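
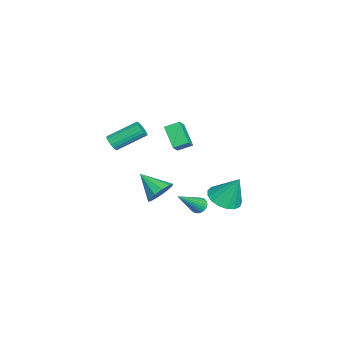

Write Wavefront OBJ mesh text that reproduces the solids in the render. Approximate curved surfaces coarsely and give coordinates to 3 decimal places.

v 3.424 -3.691 2.984
v 3.856 -3.451 2.792
v 3.428 -1.889 3.785
v 2.996 -2.129 3.976
v 3.704 -3.397 2.642
v 3.276 -1.835 3.635
v 3.503 -3.395 2.551
v 3.075 -1.832 3.544
v 3.289 -3.443 2.535
v 2.861 -1.881 3.528
v 3.098 -3.534 2.596
v 2.67 -1.972 3.589
v 2.963 -3.653 2.725
v 2.535 -2.091 3.717
v 2.908 -3.778 2.898
v 2.48 -2.216 3.89
v 2.943 -3.888 3.085
v 2.514 -2.326 4.078
v 3.06 -3.964 3.256
v 2.632 -2.402 4.249
v 3.241 -3.993 3.379
v 2.812 -2.431 4.372
v 3.453 -3.969 3.434
v 3.024 -2.407 4.427
v 3.66 -3.898 3.411
v 3.232 -2.336 4.404
v 3.827 -3.791 3.314
v 3.398 -2.229 4.307
v 3.923 -3.666 3.16
v 3.495 -2.104 4.153
v 3.934 -3.546 2.975
v 3.506 -1.984 3.968
v -1.42 1.893 -3.974
v -0.678 2.553 -4.398
v -1.18 2.747 -2.226
v -1.122 2.809 -4.463
v -1.635 2.855 -4.415
v -2.098 2.681 -4.266
v -2.406 2.326 -4.05
v -2.488 1.872 -3.817
v -2.325 1.423 -3.62
v -1.955 1.081 -3.503
v -1.462 0.926 -3.495
v -0.96 0.992 -3.596
v -0.562 1.264 -3.784
v -0.362 1.68 -4.015
v -0.403 2.146 -4.237
v 0.975 -1.218 2.997
v 0.841 -0.382 3.382
v 0.357 -1.052 2.422
v 0.223 -0.216 2.807
v 2.037 -0.604 2.033
v 1.903 0.232 2.418
v 1.419 -0.438 1.458
v 1.285 0.398 1.843
v 3.157 0.937 -1.719
v 3.601 1.116 -1.969
v 4.363 -0.077 -0.301
v 3.567 1.27 -1.83
v 3.471 1.374 -1.673
v 3.327 1.411 -1.524
v 3.157 1.376 -1.405
v 2.987 1.274 -1.333
v 2.843 1.121 -1.32
v 2.747 0.94 -1.368
v 2.713 0.758 -1.469
v 2.747 0.604 -1.608
v 2.843 0.5 -1.764
v 2.987 0.463 -1.914
v 3.157 0.498 -2.033
v 3.327 0.6 -2.105
v 3.471 0.753 -2.118
v 3.567 0.934 -2.07
v -1.592 -1.755 -3.973
v -0.84 -2.306 -4.098
v -2.368 -3.045 -2.967
v -0.752 -1.987 -3.621
v -0.984 -1.58 -3.278
v -1.448 -1.239 -3.2
v -1.968 -1.096 -3.417
v -2.343 -1.205 -3.847
v -2.432 -1.524 -4.324
v -2.2 -1.931 -4.668
v -1.735 -2.271 -4.745
v -1.216 -2.414 -4.528
f 2 1 5
f 2 5 3
f 3 5 6
f 3 6 4
f 5 1 7
f 5 7 6
f 6 7 8
f 6 8 4
f 7 1 9
f 7 9 8
f 8 9 10
f 8 10 4
f 9 1 11
f 9 11 10
f 10 11 12
f 10 12 4
f 11 1 13
f 11 13 12
f 12 13 14
f 12 14 4
f 13 1 15
f 13 15 14
f 14 15 16
f 14 16 4
f 15 1 17
f 15 17 16
f 16 17 18
f 16 18 4
f 17 1 19
f 17 19 18
f 18 19 20
f 18 20 4
f 19 1 21
f 19 21 20
f 20 21 22
f 20 22 4
f 21 1 23
f 21 23 22
f 22 23 24
f 22 24 4
f 23 1 25
f 23 25 24
f 24 25 26
f 24 26 4
f 25 1 27
f 25 27 26
f 26 27 28
f 26 28 4
f 27 1 29
f 27 29 28
f 28 29 30
f 28 30 4
f 29 1 31
f 29 31 30
f 30 31 32
f 30 32 4
f 31 1 2
f 31 2 32
f 32 2 3
f 32 3 4
f 34 33 36
f 34 36 35
f 36 33 37
f 36 37 35
f 37 33 38
f 37 38 35
f 38 33 39
f 38 39 35
f 39 33 40
f 39 40 35
f 40 33 41
f 40 41 35
f 41 33 42
f 41 42 35
f 42 33 43
f 42 43 35
f 43 33 44
f 43 44 35
f 44 33 45
f 44 45 35
f 45 33 46
f 45 46 35
f 46 33 47
f 46 47 35
f 47 33 34
f 47 34 35
f 49 51 48
f 52 49 48
f 48 51 50
f 50 52 48
f 49 55 51
f 53 49 52
f 53 55 49
f 51 55 50
f 54 52 50
f 50 55 54
f 54 53 52
f 55 53 54
f 57 56 59
f 57 59 58
f 59 56 60
f 59 60 58
f 60 56 61
f 60 61 58
f 61 56 62
f 61 62 58
f 62 56 63
f 62 63 58
f 63 56 64
f 63 64 58
f 64 56 65
f 64 65 58
f 65 56 66
f 65 66 58
f 66 56 67
f 66 67 58
f 67 56 68
f 67 68 58
f 68 56 69
f 68 69 58
f 69 56 70
f 69 70 58
f 70 56 71
f 70 71 58
f 71 56 72
f 71 72 58
f 72 56 73
f 72 73 58
f 73 56 57
f 73 57 58
f 75 74 77
f 75 77 76
f 77 74 78
f 77 78 76
f 78 74 79
f 78 79 76
f 79 74 80
f 79 80 76
f 80 74 81
f 80 81 76
f 81 74 82
f 81 82 76
f 82 74 83
f 82 83 76
f 83 74 84
f 83 84 76
f 84 74 85
f 84 85 76
f 85 74 75
f 85 75 76



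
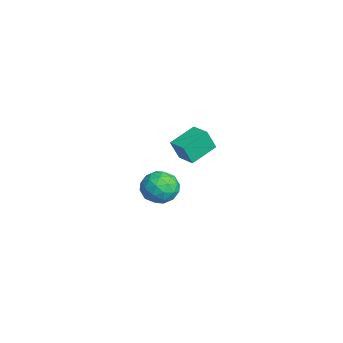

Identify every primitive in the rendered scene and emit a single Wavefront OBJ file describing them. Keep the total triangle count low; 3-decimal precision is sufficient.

v -5.016 -0.087 -3.395
v -4.278 0.579 -3.985
v -3.622 -0.639 -2.275
v -2.884 0.027 -2.865
v -3.701 0.513 -2.206
v -4.562 0.854 -2.899
v -3.338 -0.914 -3.361
v -4.199 -0.573 -4.054
v -3.24 0.068 -3.965
v -3.465 0.95 -3.251
v -4.435 -1.01 -3.009
v -4.66 -0.128 -2.295
v -4.769 0.294 -3.788
v -3.131 -0.354 -2.472
v -3.611 -0.069 -2.084
v -3.177 0.323 -2.431
v -4.937 0.456 -3.15
v -4.503 0.848 -3.497
v -4.163 0.809 -2.451
v -3.397 -0.908 -2.763
v -2.963 -0.516 -3.11
v -4.723 -0.383 -3.829
v -4.289 0.009 -4.176
v -3.737 -0.869 -3.809
v -3.726 0.386 -4.123
v -2.906 0.061 -3.465
v -3.173 -0.492 -3.757
v -3.679 -0.292 -4.164
v -3.858 0.904 -3.704
v -3.038 0.579 -3.045
v -3.518 0.865 -2.658
v -4.025 1.066 -3.065
v -3.248 0.603 -3.692
v -4.862 -0.639 -3.215
v -4.042 -0.964 -2.556
v -3.875 -1.126 -3.195
v -4.382 -0.925 -3.602
v -4.994 -0.121 -2.795
v -4.174 -0.446 -2.137
v -4.221 0.232 -2.096
v -4.727 0.432 -2.503
v -4.652 -0.663 -2.568
v 1.654 0.125 2.604
v 1.746 -0.349 3.779
v 0.895 1.441 3.194
v 0.987 0.968 4.369
v 2.633 0.632 2.731
v 2.725 0.159 3.906
v 1.874 1.949 3.321
v 1.966 1.475 4.496
f 1 38 17
f 38 12 41
f 17 41 6
f 38 41 17
f 1 17 13
f 17 6 18
f 13 18 2
f 17 18 13
f 1 13 22
f 13 2 23
f 22 23 8
f 13 23 22
f 1 22 34
f 22 8 37
f 34 37 11
f 22 37 34
f 1 34 38
f 34 11 42
f 38 42 12
f 34 42 38
f 2 18 29
f 18 6 32
f 29 32 10
f 18 32 29
f 6 41 19
f 41 12 40
f 19 40 5
f 41 40 19
f 12 42 39
f 42 11 35
f 39 35 3
f 42 35 39
f 11 37 36
f 37 8 24
f 36 24 7
f 37 24 36
f 8 23 28
f 23 2 25
f 28 25 9
f 23 25 28
f 4 30 16
f 30 10 31
f 16 31 5
f 30 31 16
f 4 16 14
f 16 5 15
f 14 15 3
f 16 15 14
f 4 14 21
f 14 3 20
f 21 20 7
f 14 20 21
f 4 21 26
f 21 7 27
f 26 27 9
f 21 27 26
f 4 26 30
f 26 9 33
f 30 33 10
f 26 33 30
f 5 31 19
f 31 10 32
f 19 32 6
f 31 32 19
f 3 15 39
f 15 5 40
f 39 40 12
f 15 40 39
f 7 20 36
f 20 3 35
f 36 35 11
f 20 35 36
f 9 27 28
f 27 7 24
f 28 24 8
f 27 24 28
f 10 33 29
f 33 9 25
f 29 25 2
f 33 25 29
f 44 46 43
f 47 44 43
f 43 46 45
f 45 47 43
f 44 50 46
f 48 44 47
f 48 50 44
f 46 50 45
f 49 47 45
f 45 50 49
f 49 48 47
f 50 48 49



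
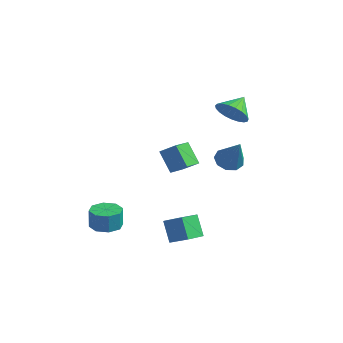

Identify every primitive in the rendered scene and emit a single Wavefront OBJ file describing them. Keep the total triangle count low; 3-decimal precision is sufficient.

v 2.119 2.472 3.181
v 3.157 2.378 3.374
v 2.101 3.708 3.879
v 3.154 2.595 2.99
v 2.973 2.79 2.639
v 2.643 2.931 2.382
v 2.223 2.992 2.263
v 1.785 2.963 2.303
v 1.405 2.849 2.494
v 1.148 2.67 2.804
v 1.059 2.457 3.18
v 1.153 2.246 3.555
v 1.415 2.074 3.866
v 1.798 1.971 4.058
v 2.236 1.955 4.099
v 2.655 2.028 3.981
v 2.98 2.178 3.724
v -2.105 -3.6 -4.488
v -1.453 -2.895 -4.507
v -1.503 -2.816 -3.271
v -2.155 -3.52 -3.252
v -2.142 -2.643 -4.551
v -2.191 -2.563 -3.315
v -2.809 -2.95 -4.558
v -2.858 -2.871 -3.322
v -3.064 -3.639 -4.524
v -3.113 -3.559 -3.288
v -2.757 -4.304 -4.469
v -2.807 -4.225 -3.233
v -2.069 -4.557 -4.425
v -2.118 -4.477 -3.189
v -1.402 -4.249 -4.418
v -1.451 -4.17 -3.182
v -1.147 -3.561 -4.452
v -1.196 -3.481 -3.216
v 3.252 -4.841 2.578
v 2.308 -4.527 3.687
v 3.21 -3.678 2.213
v 2.267 -3.364 3.322
v 4.133 -4.596 3.258
v 3.19 -4.282 4.367
v 4.092 -3.433 2.893
v 3.148 -3.119 4.002
v 2.403 1.861 -0.217
v 2.867 2.605 -0.29
v 3.437 1.399 1.657
v 2.359 2.708 0.016
v 1.871 2.415 0.213
v 1.632 1.863 0.209
v 1.754 1.309 0.005
v 2.179 1.014 -0.302
v 2.709 1.115 -0.57
v 3.095 1.565 -0.672
v 3.158 2.153 -0.562
v 1.985 -3.204 -4.45
v 1.229 -2.744 -3.252
v 2.065 -1.855 -4.918
v 1.308 -1.395 -3.719
v 3.112 -3.045 -3.801
v 2.355 -2.585 -2.602
v 3.191 -1.696 -4.268
v 2.435 -1.236 -3.07
f 2 1 4
f 2 4 3
f 4 1 5
f 4 5 3
f 5 1 6
f 5 6 3
f 6 1 7
f 6 7 3
f 7 1 8
f 7 8 3
f 8 1 9
f 8 9 3
f 9 1 10
f 9 10 3
f 10 1 11
f 10 11 3
f 11 1 12
f 11 12 3
f 12 1 13
f 12 13 3
f 13 1 14
f 13 14 3
f 14 1 15
f 14 15 3
f 15 1 16
f 15 16 3
f 16 1 17
f 16 17 3
f 17 1 2
f 17 2 3
f 19 18 22
f 19 22 20
f 20 22 23
f 20 23 21
f 22 18 24
f 22 24 23
f 23 24 25
f 23 25 21
f 24 18 26
f 24 26 25
f 25 26 27
f 25 27 21
f 26 18 28
f 26 28 27
f 27 28 29
f 27 29 21
f 28 18 30
f 28 30 29
f 29 30 31
f 29 31 21
f 30 18 32
f 30 32 31
f 31 32 33
f 31 33 21
f 32 18 34
f 32 34 33
f 33 34 35
f 33 35 21
f 34 18 19
f 34 19 35
f 35 19 20
f 35 20 21
f 37 39 36
f 40 37 36
f 36 39 38
f 38 40 36
f 37 43 39
f 41 37 40
f 41 43 37
f 39 43 38
f 42 40 38
f 38 43 42
f 42 41 40
f 43 41 42
f 45 44 47
f 45 47 46
f 47 44 48
f 47 48 46
f 48 44 49
f 48 49 46
f 49 44 50
f 49 50 46
f 50 44 51
f 50 51 46
f 51 44 52
f 51 52 46
f 52 44 53
f 52 53 46
f 53 44 54
f 53 54 46
f 54 44 45
f 54 45 46
f 56 58 55
f 59 56 55
f 55 58 57
f 57 59 55
f 56 62 58
f 60 56 59
f 60 62 56
f 58 62 57
f 61 59 57
f 57 62 61
f 61 60 59
f 62 60 61



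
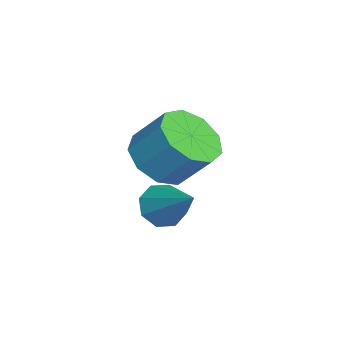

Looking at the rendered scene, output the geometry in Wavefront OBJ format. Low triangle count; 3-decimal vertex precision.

v 0.056 0.933 -0.02
v 0.459 0.794 -0.367
v 0.924 1.507 0.76
v 0.292 1.17 -0.457
v -0.013 1.407 -0.291
v -0.278 1.367 0.034
v -0.348 1.073 0.327
v -0.18 0.697 0.417
v 0.125 0.46 0.251
v 0.39 0.5 -0.073
v -1.695 0.9 0.275
v -1.173 1.271 -0.204
v -0.863 1.931 0.646
v -1.385 1.56 1.125
v -1.658 1.524 -0.224
v -1.348 2.185 0.626
v -2.16 1.485 -0.01
v -1.85 2.145 0.84
v -2.445 1.172 0.337
v -2.135 1.833 1.187
v -2.379 0.732 0.655
v -2.069 1.392 1.505
v -1.993 0.37 0.795
v -1.683 1.031 1.645
v -1.468 0.256 0.692
v -1.158 0.917 1.542
v -1.049 0.443 0.394
v -0.739 1.104 1.244
v -0.932 0.844 0.04
v -0.622 1.505 0.89
f 2 1 4
f 2 4 3
f 4 1 5
f 4 5 3
f 5 1 6
f 5 6 3
f 6 1 7
f 6 7 3
f 7 1 8
f 7 8 3
f 8 1 9
f 8 9 3
f 9 1 10
f 9 10 3
f 10 1 2
f 10 2 3
f 12 11 15
f 12 15 13
f 13 15 16
f 13 16 14
f 15 11 17
f 15 17 16
f 16 17 18
f 16 18 14
f 17 11 19
f 17 19 18
f 18 19 20
f 18 20 14
f 19 11 21
f 19 21 20
f 20 21 22
f 20 22 14
f 21 11 23
f 21 23 22
f 22 23 24
f 22 24 14
f 23 11 25
f 23 25 24
f 24 25 26
f 24 26 14
f 25 11 27
f 25 27 26
f 26 27 28
f 26 28 14
f 27 11 29
f 27 29 28
f 28 29 30
f 28 30 14
f 29 11 12
f 29 12 30
f 30 12 13
f 30 13 14



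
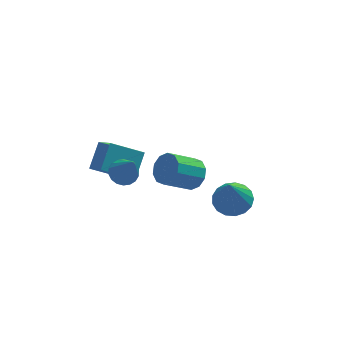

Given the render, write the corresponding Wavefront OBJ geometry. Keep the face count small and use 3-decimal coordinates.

v -2.621 0.662 1.56
v -1.974 0.414 1.332
v -2.359 -0.362 3.42
v -1.897 0.695 1.476
v -1.964 0.97 1.636
v -2.161 1.183 1.782
v -2.449 1.294 1.883
v -2.771 1.279 1.921
v -3.064 1.142 1.887
v -3.269 0.911 1.788
v -3.346 0.63 1.644
v -3.279 0.355 1.484
v -3.082 0.142 1.338
v -2.794 0.031 1.237
v -2.472 0.046 1.199
v -2.179 0.182 1.233
v -3.593 3.862 -1.325
v -3.27 2.716 -0.286
v -2.873 4.889 -0.415
v -2.55 3.743 0.624
v -1.99 3.517 -2.204
v -1.667 2.371 -1.165
v -1.27 4.544 -1.294
v -0.947 3.398 -0.255
v 3.223 2.329 -4.275
v 4.21 2.014 -4.179
v 2.857 1.771 -2.325
v 4.223 2.491 -4.04
v 4.008 2.932 -3.955
v 3.612 3.234 -3.943
v 3.128 3.329 -4.007
v 2.665 3.195 -4.132
v 2.331 2.862 -4.29
v 2.2 2.407 -4.445
v 2.304 1.934 -4.56
v 2.619 1.552 -4.61
v 3.072 1.347 -4.583
v 3.56 1.367 -4.486
v 3.97 1.608 -4.34
v 1.434 3.233 -2.578
v 1.993 2.919 -1.946
v 0.544 2.673 -0.789
v -0.014 2.987 -1.422
v 1.951 3.47 -1.881
v 0.503 3.224 -0.724
v 1.712 3.93 -2.082
v 0.264 3.684 -0.925
v 1.367 4.124 -2.473
v -0.081 3.878 -1.316
v 1.048 3.978 -2.904
v -0.401 3.732 -1.747
v 0.876 3.547 -3.211
v -0.573 3.301 -2.054
v 0.917 2.996 -3.276
v -0.531 2.75 -2.119
v 1.156 2.536 -3.075
v -0.292 2.29 -1.918
v 1.501 2.342 -2.684
v 0.053 2.096 -1.527
v 1.821 2.488 -2.253
v 0.372 2.242 -1.096
f 2 1 4
f 2 4 3
f 4 1 5
f 4 5 3
f 5 1 6
f 5 6 3
f 6 1 7
f 6 7 3
f 7 1 8
f 7 8 3
f 8 1 9
f 8 9 3
f 9 1 10
f 9 10 3
f 10 1 11
f 10 11 3
f 11 1 12
f 11 12 3
f 12 1 13
f 12 13 3
f 13 1 14
f 13 14 3
f 14 1 15
f 14 15 3
f 15 1 16
f 15 16 3
f 16 1 2
f 16 2 3
f 18 20 17
f 21 18 17
f 17 20 19
f 19 21 17
f 18 24 20
f 22 18 21
f 22 24 18
f 20 24 19
f 23 21 19
f 19 24 23
f 23 22 21
f 24 22 23
f 26 25 28
f 26 28 27
f 28 25 29
f 28 29 27
f 29 25 30
f 29 30 27
f 30 25 31
f 30 31 27
f 31 25 32
f 31 32 27
f 32 25 33
f 32 33 27
f 33 25 34
f 33 34 27
f 34 25 35
f 34 35 27
f 35 25 36
f 35 36 27
f 36 25 37
f 36 37 27
f 37 25 38
f 37 38 27
f 38 25 39
f 38 39 27
f 39 25 26
f 39 26 27
f 41 40 44
f 41 44 42
f 42 44 45
f 42 45 43
f 44 40 46
f 44 46 45
f 45 46 47
f 45 47 43
f 46 40 48
f 46 48 47
f 47 48 49
f 47 49 43
f 48 40 50
f 48 50 49
f 49 50 51
f 49 51 43
f 50 40 52
f 50 52 51
f 51 52 53
f 51 53 43
f 52 40 54
f 52 54 53
f 53 54 55
f 53 55 43
f 54 40 56
f 54 56 55
f 55 56 57
f 55 57 43
f 56 40 58
f 56 58 57
f 57 58 59
f 57 59 43
f 58 40 60
f 58 60 59
f 59 60 61
f 59 61 43
f 60 40 41
f 60 41 61
f 61 41 42
f 61 42 43



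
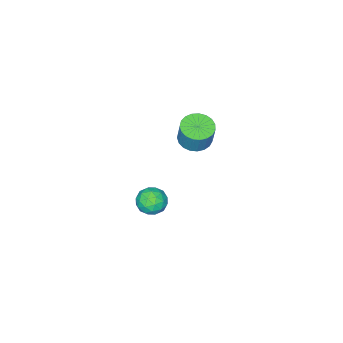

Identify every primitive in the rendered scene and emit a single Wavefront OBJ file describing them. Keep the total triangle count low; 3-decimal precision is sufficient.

v -3.472 -3.51 -3.457
v -2.696 -3.242 -3.753
v -2.844 -4.078 -2.327
v -2.068 -3.81 -2.623
v -2.653 -3.226 -2.342
v -3.041 -2.875 -3.041
v -2.499 -4.445 -3.039
v -2.887 -4.094 -3.738
v -2.095 -3.82 -3.496
v -2.19 -3.067 -3.065
v -3.35 -4.253 -3.015
v -3.445 -3.5 -2.584
v -3.139 -3.326 -3.704
v -2.401 -3.994 -2.376
v -2.744 -3.651 -2.21
v -2.288 -3.493 -2.385
v -3.342 -3.111 -3.285
v -2.886 -2.953 -3.46
v -2.86 -2.944 -2.63
v -2.654 -4.367 -2.62
v -2.198 -4.209 -2.795
v -3.252 -3.827 -3.695
v -2.796 -3.669 -3.87
v -2.68 -4.376 -3.45
v -2.33 -3.509 -3.727
v -1.961 -3.842 -3.063
v -2.214 -4.215 -3.307
v -2.442 -4.009 -3.718
v -2.385 -3.066 -3.474
v -2.016 -3.4 -2.81
v -2.36 -3.057 -2.644
v -2.588 -2.85 -3.055
v -2.032 -3.406 -3.322
v -3.524 -3.92 -3.27
v -3.155 -4.254 -2.606
v -2.952 -4.47 -3.025
v -3.18 -4.263 -3.436
v -3.579 -3.478 -3.017
v -3.21 -3.811 -2.353
v -3.098 -3.311 -2.362
v -3.326 -3.105 -2.773
v -3.508 -3.914 -2.758
v -3.687 -1.613 2.753
v -2.942 -1.258 2.512
v -2.708 -0.871 3.806
v -3.453 -1.227 4.047
v -3.17 -0.986 2.472
v -2.936 -0.599 3.766
v -3.488 -0.822 2.481
v -3.254 -0.436 3.774
v -3.84 -0.795 2.537
v -3.606 -0.409 3.83
v -4.166 -0.91 2.63
v -3.932 -0.523 3.923
v -4.409 -1.146 2.744
v -4.175 -0.76 4.038
v -4.527 -1.463 2.86
v -4.293 -1.077 4.154
v -4.5 -1.806 2.958
v -4.266 -1.42 4.251
v -4.332 -2.116 3.02
v -4.098 -1.729 4.313
v -4.053 -2.338 3.036
v -3.819 -1.952 4.329
v -3.71 -2.436 3.003
v -3.476 -2.049 4.297
v -3.364 -2.391 2.927
v -3.13 -2.005 4.22
v -3.073 -2.212 2.821
v -2.839 -1.825 4.114
v -2.889 -1.929 2.703
v -2.655 -1.542 3.997
v -2.842 -1.591 2.594
v -2.608 -1.205 3.887
f 1 38 17
f 38 12 41
f 17 41 6
f 38 41 17
f 1 17 13
f 17 6 18
f 13 18 2
f 17 18 13
f 1 13 22
f 13 2 23
f 22 23 8
f 13 23 22
f 1 22 34
f 22 8 37
f 34 37 11
f 22 37 34
f 1 34 38
f 34 11 42
f 38 42 12
f 34 42 38
f 2 18 29
f 18 6 32
f 29 32 10
f 18 32 29
f 6 41 19
f 41 12 40
f 19 40 5
f 41 40 19
f 12 42 39
f 42 11 35
f 39 35 3
f 42 35 39
f 11 37 36
f 37 8 24
f 36 24 7
f 37 24 36
f 8 23 28
f 23 2 25
f 28 25 9
f 23 25 28
f 4 30 16
f 30 10 31
f 16 31 5
f 30 31 16
f 4 16 14
f 16 5 15
f 14 15 3
f 16 15 14
f 4 14 21
f 14 3 20
f 21 20 7
f 14 20 21
f 4 21 26
f 21 7 27
f 26 27 9
f 21 27 26
f 4 26 30
f 26 9 33
f 30 33 10
f 26 33 30
f 5 31 19
f 31 10 32
f 19 32 6
f 31 32 19
f 3 15 39
f 15 5 40
f 39 40 12
f 15 40 39
f 7 20 36
f 20 3 35
f 36 35 11
f 20 35 36
f 9 27 28
f 27 7 24
f 28 24 8
f 27 24 28
f 10 33 29
f 33 9 25
f 29 25 2
f 33 25 29
f 44 43 47
f 44 47 45
f 45 47 48
f 45 48 46
f 47 43 49
f 47 49 48
f 48 49 50
f 48 50 46
f 49 43 51
f 49 51 50
f 50 51 52
f 50 52 46
f 51 43 53
f 51 53 52
f 52 53 54
f 52 54 46
f 53 43 55
f 53 55 54
f 54 55 56
f 54 56 46
f 55 43 57
f 55 57 56
f 56 57 58
f 56 58 46
f 57 43 59
f 57 59 58
f 58 59 60
f 58 60 46
f 59 43 61
f 59 61 60
f 60 61 62
f 60 62 46
f 61 43 63
f 61 63 62
f 62 63 64
f 62 64 46
f 63 43 65
f 63 65 64
f 64 65 66
f 64 66 46
f 65 43 67
f 65 67 66
f 66 67 68
f 66 68 46
f 67 43 69
f 67 69 68
f 68 69 70
f 68 70 46
f 69 43 71
f 69 71 70
f 70 71 72
f 70 72 46
f 71 43 73
f 71 73 72
f 72 73 74
f 72 74 46
f 73 43 44
f 73 44 74
f 74 44 45
f 74 45 46



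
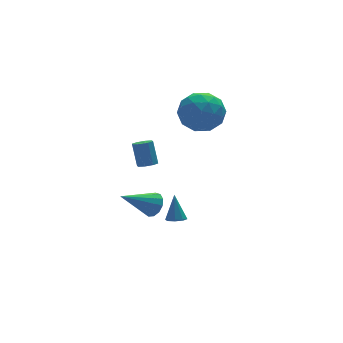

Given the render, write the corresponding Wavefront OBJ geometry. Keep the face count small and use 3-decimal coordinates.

v -0.924 -0.503 2.205
v -0.502 -0.758 2.336
v -0.494 -0.152 3.486
v -0.916 0.103 3.355
v -0.423 -0.42 2.157
v -0.415 0.186 3.308
v -0.638 -0.13 2.007
v -0.629 0.475 3.157
v -1.02 -0.059 1.972
v -1.012 0.546 3.122
v -1.346 -0.248 2.074
v -1.338 0.358 3.224
v -1.425 -0.586 2.252
v -1.417 0.02 3.403
v -1.211 -0.875 2.403
v -1.202 -0.27 3.553
v -0.828 -0.946 2.438
v -0.82 -0.341 3.588
v 1.89 2.045 3.149
v 2.496 2.542 4.125
v 3.644 1.858 2.155
v 4.25 2.355 3.131
v 3.736 1.218 3.226
v 2.653 1.334 3.841
v 3.487 3.066 2.439
v 2.404 3.182 3.054
v 3.483 3.173 3.686
v 3.637 2.031 4.172
v 2.503 2.369 2.108
v 2.657 1.227 2.594
v 2.039 2.31 3.724
v 4.101 2.09 2.556
v 3.799 1.422 2.612
v 4.155 1.714 3.185
v 2.131 1.6 3.557
v 2.487 1.892 4.131
v 3.216 1.113 3.603
v 3.653 2.508 2.149
v 4.009 2.8 2.723
v 1.985 2.686 3.095
v 2.341 2.978 3.668
v 2.924 3.287 2.677
v 2.976 2.973 4.04
v 4.006 2.863 3.455
v 3.558 3.281 3.049
v 2.921 3.349 3.41
v 3.066 2.302 4.326
v 4.097 2.192 3.741
v 3.795 1.523 3.798
v 3.158 1.591 4.159
v 3.646 2.673 4.068
v 2.043 2.208 2.539
v 3.074 2.098 1.954
v 2.982 2.809 2.121
v 2.345 2.877 2.482
v 2.134 1.537 2.825
v 3.164 1.427 2.24
v 3.219 1.051 2.87
v 2.582 1.119 3.231
v 2.494 1.727 2.212
v 1.251 1.117 -3.49
v 1.501 1.537 -3.72
v 1.429 1.743 -2.15
v 1.093 1.592 -3.691
v 0.777 1.369 -3.545
v 0.739 0.998 -3.367
v 1.001 0.697 -3.261
v 1.41 0.641 -3.289
v 1.726 0.865 -3.435
v 1.763 1.235 -3.613
v 0.015 1.054 -1.984
v 0.419 1.126 -1.38
v -1.695 1.026 -0.836
v 0.329 1.508 -1.505
v 0.139 1.745 -1.782
v -0.09 1.763 -2.123
v -0.286 1.556 -2.42
v -0.386 1.19 -2.578
v -0.359 0.781 -2.548
v -0.213 0.458 -2.338
v 0.006 0.325 -2.016
v 0.227 0.423 -1.684
v 0.381 0.722 -1.447
f 2 1 5
f 2 5 3
f 3 5 6
f 3 6 4
f 5 1 7
f 5 7 6
f 6 7 8
f 6 8 4
f 7 1 9
f 7 9 8
f 8 9 10
f 8 10 4
f 9 1 11
f 9 11 10
f 10 11 12
f 10 12 4
f 11 1 13
f 11 13 12
f 12 13 14
f 12 14 4
f 13 1 15
f 13 15 14
f 14 15 16
f 14 16 4
f 15 1 17
f 15 17 16
f 16 17 18
f 16 18 4
f 17 1 2
f 17 2 18
f 18 2 3
f 18 3 4
f 19 56 35
f 56 30 59
f 35 59 24
f 56 59 35
f 19 35 31
f 35 24 36
f 31 36 20
f 35 36 31
f 19 31 40
f 31 20 41
f 40 41 26
f 31 41 40
f 19 40 52
f 40 26 55
f 52 55 29
f 40 55 52
f 19 52 56
f 52 29 60
f 56 60 30
f 52 60 56
f 20 36 47
f 36 24 50
f 47 50 28
f 36 50 47
f 24 59 37
f 59 30 58
f 37 58 23
f 59 58 37
f 30 60 57
f 60 29 53
f 57 53 21
f 60 53 57
f 29 55 54
f 55 26 42
f 54 42 25
f 55 42 54
f 26 41 46
f 41 20 43
f 46 43 27
f 41 43 46
f 22 48 34
f 48 28 49
f 34 49 23
f 48 49 34
f 22 34 32
f 34 23 33
f 32 33 21
f 34 33 32
f 22 32 39
f 32 21 38
f 39 38 25
f 32 38 39
f 22 39 44
f 39 25 45
f 44 45 27
f 39 45 44
f 22 44 48
f 44 27 51
f 48 51 28
f 44 51 48
f 23 49 37
f 49 28 50
f 37 50 24
f 49 50 37
f 21 33 57
f 33 23 58
f 57 58 30
f 33 58 57
f 25 38 54
f 38 21 53
f 54 53 29
f 38 53 54
f 27 45 46
f 45 25 42
f 46 42 26
f 45 42 46
f 28 51 47
f 51 27 43
f 47 43 20
f 51 43 47
f 62 61 64
f 62 64 63
f 64 61 65
f 64 65 63
f 65 61 66
f 65 66 63
f 66 61 67
f 66 67 63
f 67 61 68
f 67 68 63
f 68 61 69
f 68 69 63
f 69 61 70
f 69 70 63
f 70 61 62
f 70 62 63
f 72 71 74
f 72 74 73
f 74 71 75
f 74 75 73
f 75 71 76
f 75 76 73
f 76 71 77
f 76 77 73
f 77 71 78
f 77 78 73
f 78 71 79
f 78 79 73
f 79 71 80
f 79 80 73
f 80 71 81
f 80 81 73
f 81 71 82
f 81 82 73
f 82 71 83
f 82 83 73
f 83 71 72
f 83 72 73



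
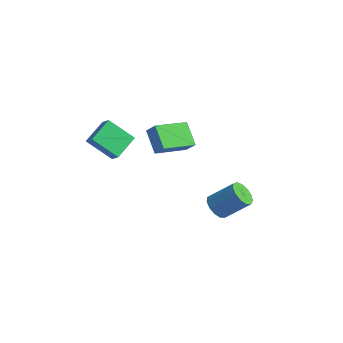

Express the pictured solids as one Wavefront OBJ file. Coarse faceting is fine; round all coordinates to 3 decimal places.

v -1.742 1.043 -2.073
v -2.894 1.538 -1.079
v -1.354 3.034 -2.616
v -2.507 3.53 -1.623
v -1.113 1.11 -1.377
v -2.266 1.606 -0.384
v -0.726 3.102 -1.921
v -1.878 3.597 -0.927
v -2.911 -0.968 -2.064
v -4.124 -1.707 -0.879
v -3.164 0.485 -1.417
v -4.377 -0.254 -0.232
v -2.283 -1.106 -1.508
v -3.496 -1.845 -0.323
v -2.536 0.347 -0.861
v -3.749 -0.392 0.324
v 2.765 1.129 -3.962
v 3.38 1.097 -4.473
v 4.409 1.959 -3.289
v 3.795 1.991 -2.778
v 3.161 1.481 -4.562
v 4.19 2.343 -3.378
v 2.816 1.753 -4.46
v 3.845 2.615 -3.276
v 2.455 1.827 -4.2
v 3.485 2.689 -3.016
v 2.193 1.679 -3.865
v 3.222 2.541 -2.681
v 2.112 1.357 -3.56
v 3.142 2.219 -2.376
v 2.239 0.962 -3.383
v 3.268 1.824 -2.199
v 2.533 0.621 -3.39
v 3.562 1.482 -2.206
v 2.9 0.44 -3.578
v 3.93 1.302 -2.394
v 3.225 0.479 -3.888
v 4.255 1.34 -2.704
v 3.404 0.723 -4.222
v 4.433 1.585 -3.038
f 2 4 1
f 5 2 1
f 1 4 3
f 3 5 1
f 2 8 4
f 6 2 5
f 6 8 2
f 4 8 3
f 7 5 3
f 3 8 7
f 7 6 5
f 8 6 7
f 10 12 9
f 13 10 9
f 9 12 11
f 11 13 9
f 10 16 12
f 14 10 13
f 14 16 10
f 12 16 11
f 15 13 11
f 11 16 15
f 15 14 13
f 16 14 15
f 18 17 21
f 18 21 19
f 19 21 22
f 19 22 20
f 21 17 23
f 21 23 22
f 22 23 24
f 22 24 20
f 23 17 25
f 23 25 24
f 24 25 26
f 24 26 20
f 25 17 27
f 25 27 26
f 26 27 28
f 26 28 20
f 27 17 29
f 27 29 28
f 28 29 30
f 28 30 20
f 29 17 31
f 29 31 30
f 30 31 32
f 30 32 20
f 31 17 33
f 31 33 32
f 32 33 34
f 32 34 20
f 33 17 35
f 33 35 34
f 34 35 36
f 34 36 20
f 35 17 37
f 35 37 36
f 36 37 38
f 36 38 20
f 37 17 39
f 37 39 38
f 38 39 40
f 38 40 20
f 39 17 18
f 39 18 40
f 40 18 19
f 40 19 20



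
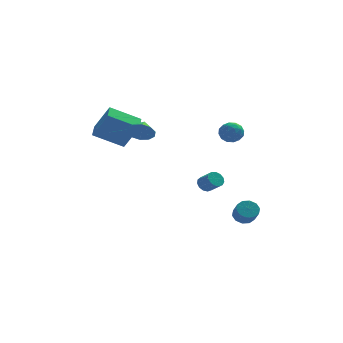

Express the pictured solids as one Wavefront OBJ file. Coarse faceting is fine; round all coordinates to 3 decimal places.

v 1.26 4.141 -2.429
v 1.631 4.03 -2.888
v 2.251 3.387 -2.229
v 1.88 3.499 -1.771
v 1.751 4.305 -2.733
v 2.371 3.662 -2.074
v 1.716 4.528 -2.481
v 2.336 3.885 -1.822
v 1.536 4.629 -2.214
v 2.156 3.986 -1.555
v 1.268 4.575 -2.014
v 1.888 3.932 -1.355
v 0.998 4.383 -1.947
v 1.618 3.74 -1.288
v 0.811 4.115 -2.033
v 1.431 3.472 -1.374
v 0.766 3.855 -2.244
v 1.386 3.212 -1.586
v 0.879 3.686 -2.515
v 1.499 3.043 -1.856
v 1.112 3.662 -2.758
v 1.732 3.019 -2.099
v 1.392 3.79 -2.897
v 2.013 3.147 -2.238
v -2.619 0.707 3.027
v -1.829 0.729 2.662
v -2.401 1.613 3.553
v -2.168 0.996 2.342
v -2.679 1.153 2.283
v -3.167 1.139 2.508
v -3.446 0.961 2.932
v -3.408 0.685 3.392
v -3.069 0.417 3.713
v -2.558 0.261 3.772
v -2.071 0.274 3.546
v -1.792 0.453 3.122
v 3.354 0.892 -3.737
v 3.968 0.723 -4.051
v 4.159 -0.021 -3.278
v 3.546 0.148 -2.963
v 4.047 1.043 -3.763
v 4.239 0.3 -2.989
v 3.862 1.306 -3.464
v 4.054 0.563 -2.691
v 3.483 1.411 -3.27
v 3.674 0.667 -2.496
v 3.054 1.317 -3.254
v 3.246 0.574 -2.48
v 2.741 1.061 -3.422
v 2.932 0.317 -2.649
v 2.661 0.74 -3.711
v 2.853 -0.003 -2.937
v 2.846 0.477 -4.009
v 3.038 -0.266 -3.236
v 3.226 0.373 -4.204
v 3.417 -0.371 -3.43
v 3.654 0.466 -4.22
v 3.846 -0.277 -3.446
v 1.661 -2.273 3.829
v 2.103 -1.779 4.216
v 2.617 -3.061 3.744
v 3.059 -2.567 4.131
v 2.484 -2.929 4.489
v 1.893 -2.441 4.541
v 2.827 -2.399 3.419
v 2.236 -1.911 3.471
v 2.824 -1.856 3.962
v 2.612 -2.184 4.623
v 2.108 -2.656 3.337
v 1.896 -2.984 3.998
v 1.798 -1.956 4.03
v 2.922 -2.884 3.93
v 2.584 -3.096 4.14
v 2.844 -2.806 4.368
v 1.675 -2.346 4.221
v 1.935 -2.056 4.448
v 2.158 -2.732 4.609
v 2.785 -2.784 3.512
v 3.045 -2.494 3.739
v 1.876 -2.034 3.592
v 2.136 -1.744 3.82
v 2.562 -2.108 3.351
v 2.482 -1.712 4.108
v 3.043 -2.175 4.058
v 2.907 -2.076 3.64
v 2.56 -1.79 3.671
v 2.357 -1.904 4.497
v 2.919 -2.368 4.447
v 2.581 -2.58 4.657
v 2.234 -2.294 4.688
v 2.78 -1.95 4.348
v 1.801 -2.472 3.513
v 2.363 -2.936 3.463
v 2.486 -2.546 3.272
v 2.139 -2.26 3.303
v 1.677 -2.665 3.902
v 2.238 -3.128 3.852
v 2.16 -3.05 4.289
v 1.813 -2.764 4.32
v 1.94 -2.89 3.612
v -3.589 2.969 1.114
v -5.445 2.919 2.096
v -3.472 4.171 1.396
v -5.328 4.121 2.378
v -2.672 2.479 2.822
v -4.528 2.429 3.804
v -2.555 3.681 3.104
v -4.411 3.631 4.086
f 2 1 5
f 2 5 3
f 3 5 6
f 3 6 4
f 5 1 7
f 5 7 6
f 6 7 8
f 6 8 4
f 7 1 9
f 7 9 8
f 8 9 10
f 8 10 4
f 9 1 11
f 9 11 10
f 10 11 12
f 10 12 4
f 11 1 13
f 11 13 12
f 12 13 14
f 12 14 4
f 13 1 15
f 13 15 14
f 14 15 16
f 14 16 4
f 15 1 17
f 15 17 16
f 16 17 18
f 16 18 4
f 17 1 19
f 17 19 18
f 18 19 20
f 18 20 4
f 19 1 21
f 19 21 20
f 20 21 22
f 20 22 4
f 21 1 23
f 21 23 22
f 22 23 24
f 22 24 4
f 23 1 2
f 23 2 24
f 24 2 3
f 24 3 4
f 26 25 28
f 26 28 27
f 28 25 29
f 28 29 27
f 29 25 30
f 29 30 27
f 30 25 31
f 30 31 27
f 31 25 32
f 31 32 27
f 32 25 33
f 32 33 27
f 33 25 34
f 33 34 27
f 34 25 35
f 34 35 27
f 35 25 36
f 35 36 27
f 36 25 26
f 36 26 27
f 38 37 41
f 38 41 39
f 39 41 42
f 39 42 40
f 41 37 43
f 41 43 42
f 42 43 44
f 42 44 40
f 43 37 45
f 43 45 44
f 44 45 46
f 44 46 40
f 45 37 47
f 45 47 46
f 46 47 48
f 46 48 40
f 47 37 49
f 47 49 48
f 48 49 50
f 48 50 40
f 49 37 51
f 49 51 50
f 50 51 52
f 50 52 40
f 51 37 53
f 51 53 52
f 52 53 54
f 52 54 40
f 53 37 55
f 53 55 54
f 54 55 56
f 54 56 40
f 55 37 57
f 55 57 56
f 56 57 58
f 56 58 40
f 57 37 38
f 57 38 58
f 58 38 39
f 58 39 40
f 59 96 75
f 96 70 99
f 75 99 64
f 96 99 75
f 59 75 71
f 75 64 76
f 71 76 60
f 75 76 71
f 59 71 80
f 71 60 81
f 80 81 66
f 71 81 80
f 59 80 92
f 80 66 95
f 92 95 69
f 80 95 92
f 59 92 96
f 92 69 100
f 96 100 70
f 92 100 96
f 60 76 87
f 76 64 90
f 87 90 68
f 76 90 87
f 64 99 77
f 99 70 98
f 77 98 63
f 99 98 77
f 70 100 97
f 100 69 93
f 97 93 61
f 100 93 97
f 69 95 94
f 95 66 82
f 94 82 65
f 95 82 94
f 66 81 86
f 81 60 83
f 86 83 67
f 81 83 86
f 62 88 74
f 88 68 89
f 74 89 63
f 88 89 74
f 62 74 72
f 74 63 73
f 72 73 61
f 74 73 72
f 62 72 79
f 72 61 78
f 79 78 65
f 72 78 79
f 62 79 84
f 79 65 85
f 84 85 67
f 79 85 84
f 62 84 88
f 84 67 91
f 88 91 68
f 84 91 88
f 63 89 77
f 89 68 90
f 77 90 64
f 89 90 77
f 61 73 97
f 73 63 98
f 97 98 70
f 73 98 97
f 65 78 94
f 78 61 93
f 94 93 69
f 78 93 94
f 67 85 86
f 85 65 82
f 86 82 66
f 85 82 86
f 68 91 87
f 91 67 83
f 87 83 60
f 91 83 87
f 102 104 101
f 105 102 101
f 101 104 103
f 103 105 101
f 102 108 104
f 106 102 105
f 106 108 102
f 104 108 103
f 107 105 103
f 103 108 107
f 107 106 105
f 108 106 107



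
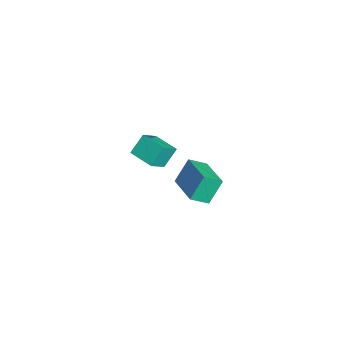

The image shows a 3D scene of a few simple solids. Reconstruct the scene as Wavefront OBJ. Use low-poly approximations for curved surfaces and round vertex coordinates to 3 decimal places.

v -4.329 -0.241 -3.29
v -4.697 0.496 -2.098
v -4.378 0.67 -3.869
v -4.746 1.407 -2.676
v -2.474 0.093 -2.924
v -2.842 0.83 -1.731
v -2.523 1.004 -3.502
v -2.891 1.741 -2.31
v -0.762 -2.983 2.95
v -1.116 -2.342 3.771
v -1.372 -2.285 2.142
v -1.726 -1.644 2.963
v 0.246 -2.256 2.817
v -0.108 -1.615 3.638
v -0.364 -1.558 2.009
v -0.718 -0.917 2.83
f 2 4 1
f 5 2 1
f 1 4 3
f 3 5 1
f 2 8 4
f 6 2 5
f 6 8 2
f 4 8 3
f 7 5 3
f 3 8 7
f 7 6 5
f 8 6 7
f 10 12 9
f 13 10 9
f 9 12 11
f 11 13 9
f 10 16 12
f 14 10 13
f 14 16 10
f 12 16 11
f 15 13 11
f 11 16 15
f 15 14 13
f 16 14 15



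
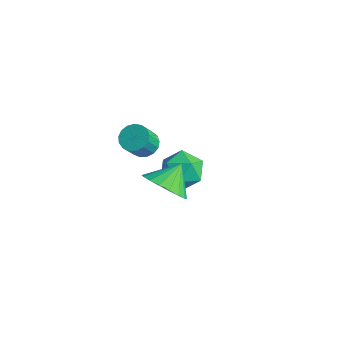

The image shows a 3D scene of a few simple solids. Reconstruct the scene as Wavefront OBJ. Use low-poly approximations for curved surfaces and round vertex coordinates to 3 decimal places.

v -2.246 2.718 -2.36
v -1.689 2.104 -2.695
v -3.351 1.796 -2.505
v -2.794 1.182 -2.84
v -2.738 1.413 -1.978
v -2.056 1.983 -1.889
v -2.984 1.917 -3.311
v -2.302 2.487 -3.222
v -2.146 1.609 -3.283
v -1.994 1.297 -2.459
v -3.046 2.603 -2.741
v -2.894 2.291 -1.917
v 0.072 -1.185 0.521
v 0.526 -0.688 -0.045
v -0.012 -0.335 1.199
v 0.156 -0.634 -0.16
v -0.231 -0.689 -0.139
v -0.558 -0.842 0.012
v -0.761 -1.063 0.265
v -0.798 -1.308 0.568
v -0.663 -1.529 0.862
v -0.382 -1.682 1.088
v -0.011 -1.736 1.203
v 0.376 -1.681 1.182
v 0.703 -1.528 1.03
v 0.905 -1.307 0.778
v 0.942 -1.062 0.475
v 0.807 -0.841 0.181
v -1.599 -0.597 1.293
v -1.214 -0.247 1.472
v -1.076 -0.812 2.285
v -1.461 -1.163 2.107
v -1.438 -0.153 1.575
v -1.3 -0.718 2.388
v -1.698 -0.161 1.613
v -1.56 -0.726 2.427
v -1.936 -0.269 1.579
v -1.798 -0.834 2.392
v -2.096 -0.452 1.479
v -1.958 -1.017 2.292
v -2.143 -0.669 1.336
v -2.005 -1.234 2.149
v -2.065 -0.869 1.184
v -1.927 -1.434 1.997
v -1.88 -1.007 1.057
v -1.742 -1.572 1.87
v -1.631 -1.051 0.984
v -1.493 -1.616 1.797
v -1.375 -0.991 0.982
v -1.237 -1.556 1.795
v -1.17 -0.841 1.051
v -1.032 -1.406 1.864
v -1.063 -0.636 1.176
v -0.925 -1.201 1.989
v -1.079 -0.421 1.328
v -0.941 -0.986 2.141
f 1 12 6
f 1 6 2
f 1 2 8
f 1 8 11
f 1 11 12
f 2 6 10
f 6 12 5
f 12 11 3
f 11 8 7
f 8 2 9
f 4 10 5
f 4 5 3
f 4 3 7
f 4 7 9
f 4 9 10
f 5 10 6
f 3 5 12
f 7 3 11
f 9 7 8
f 10 9 2
f 14 13 16
f 14 16 15
f 16 13 17
f 16 17 15
f 17 13 18
f 17 18 15
f 18 13 19
f 18 19 15
f 19 13 20
f 19 20 15
f 20 13 21
f 20 21 15
f 21 13 22
f 21 22 15
f 22 13 23
f 22 23 15
f 23 13 24
f 23 24 15
f 24 13 25
f 24 25 15
f 25 13 26
f 25 26 15
f 26 13 27
f 26 27 15
f 27 13 28
f 27 28 15
f 28 13 14
f 28 14 15
f 30 29 33
f 30 33 31
f 31 33 34
f 31 34 32
f 33 29 35
f 33 35 34
f 34 35 36
f 34 36 32
f 35 29 37
f 35 37 36
f 36 37 38
f 36 38 32
f 37 29 39
f 37 39 38
f 38 39 40
f 38 40 32
f 39 29 41
f 39 41 40
f 40 41 42
f 40 42 32
f 41 29 43
f 41 43 42
f 42 43 44
f 42 44 32
f 43 29 45
f 43 45 44
f 44 45 46
f 44 46 32
f 45 29 47
f 45 47 46
f 46 47 48
f 46 48 32
f 47 29 49
f 47 49 48
f 48 49 50
f 48 50 32
f 49 29 51
f 49 51 50
f 50 51 52
f 50 52 32
f 51 29 53
f 51 53 52
f 52 53 54
f 52 54 32
f 53 29 55
f 53 55 54
f 54 55 56
f 54 56 32
f 55 29 30
f 55 30 56
f 56 30 31
f 56 31 32



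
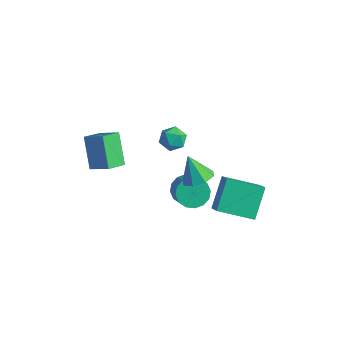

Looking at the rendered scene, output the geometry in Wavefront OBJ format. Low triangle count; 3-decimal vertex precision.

v 1.127 0.815 -4.259
v 1.856 1.27 -4.664
v 2.782 0.62 -3.726
v 2.053 0.165 -3.321
v 1.703 1.569 -4.305
v 2.629 0.919 -3.367
v 1.395 1.666 -3.934
v 2.321 1.016 -2.996
v 1.015 1.535 -3.65
v 1.942 0.885 -2.712
v 0.666 1.211 -3.529
v 1.592 0.561 -2.591
v 0.44 0.781 -3.604
v 1.366 0.131 -2.666
v 0.398 0.36 -3.854
v 1.324 -0.29 -2.916
v 0.551 0.061 -4.213
v 1.477 -0.589 -3.275
v 0.859 -0.036 -4.584
v 1.785 -0.686 -3.646
v 1.238 0.095 -4.868
v 2.165 -0.555 -3.93
v 1.588 0.419 -4.989
v 2.514 -0.231 -4.051
v 1.814 0.849 -4.914
v 2.74 0.199 -3.976
v 3.541 -1.248 0.342
v 4.253 -0.878 0.726
v 2.779 -1.172 1.678
v 3.831 -0.415 0.46
v 3.239 -0.44 0.124
v 2.823 -0.938 -0.084
v 2.828 -1.618 -0.043
v 3.251 -2.081 0.224
v 3.843 -2.056 0.56
v 4.258 -1.558 0.768
v -0.249 0.39 0.514
v 0.138 1.005 0.158
v 0.862 -0.305 0.522
v 1.249 0.31 0.166
v 0.993 0.382 0.931
v 0.307 0.811 0.926
v 0.693 -0.111 -0.246
v 0.007 0.318 -0.251
v 0.721 0.695 -0.312
v 0.906 1 0.415
v 0.094 -0.3 0.265
v 0.279 0.005 0.992
v 3.063 0.474 -4.269
v 3.773 0.013 -3.567
v 2.61 1.887 -2.884
v 3.32 1.426 -2.182
v 4.64 1.734 -5.038
v 5.35 1.273 -4.336
v 4.187 3.147 -3.653
v 4.897 2.686 -2.951
v -3.465 -2.193 -0.146
v -2.243 -2.058 0.642
v -3.302 -1.109 -0.583
v -2.08 -0.974 0.205
v -2.4 -2.966 -1.665
v -1.178 -2.831 -0.877
v -2.237 -1.882 -2.102
v -1.015 -1.747 -1.314
f 2 1 5
f 2 5 3
f 3 5 6
f 3 6 4
f 5 1 7
f 5 7 6
f 6 7 8
f 6 8 4
f 7 1 9
f 7 9 8
f 8 9 10
f 8 10 4
f 9 1 11
f 9 11 10
f 10 11 12
f 10 12 4
f 11 1 13
f 11 13 12
f 12 13 14
f 12 14 4
f 13 1 15
f 13 15 14
f 14 15 16
f 14 16 4
f 15 1 17
f 15 17 16
f 16 17 18
f 16 18 4
f 17 1 19
f 17 19 18
f 18 19 20
f 18 20 4
f 19 1 21
f 19 21 20
f 20 21 22
f 20 22 4
f 21 1 23
f 21 23 22
f 22 23 24
f 22 24 4
f 23 1 25
f 23 25 24
f 24 25 26
f 24 26 4
f 25 1 2
f 25 2 26
f 26 2 3
f 26 3 4
f 28 27 30
f 28 30 29
f 30 27 31
f 30 31 29
f 31 27 32
f 31 32 29
f 32 27 33
f 32 33 29
f 33 27 34
f 33 34 29
f 34 27 35
f 34 35 29
f 35 27 36
f 35 36 29
f 36 27 28
f 36 28 29
f 37 48 42
f 37 42 38
f 37 38 44
f 37 44 47
f 37 47 48
f 38 42 46
f 42 48 41
f 48 47 39
f 47 44 43
f 44 38 45
f 40 46 41
f 40 41 39
f 40 39 43
f 40 43 45
f 40 45 46
f 41 46 42
f 39 41 48
f 43 39 47
f 45 43 44
f 46 45 38
f 50 52 49
f 53 50 49
f 49 52 51
f 51 53 49
f 50 56 52
f 54 50 53
f 54 56 50
f 52 56 51
f 55 53 51
f 51 56 55
f 55 54 53
f 56 54 55
f 58 60 57
f 61 58 57
f 57 60 59
f 59 61 57
f 58 64 60
f 62 58 61
f 62 64 58
f 60 64 59
f 63 61 59
f 59 64 63
f 63 62 61
f 64 62 63



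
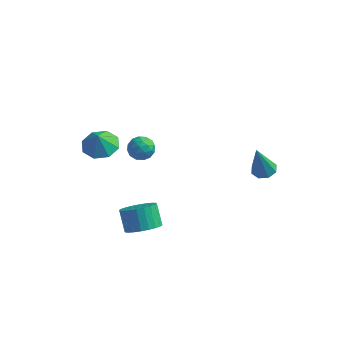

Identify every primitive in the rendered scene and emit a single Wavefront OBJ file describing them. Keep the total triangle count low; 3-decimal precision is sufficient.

v 3.515 3.304 -0.527
v 4.239 3.245 -0.456
v 3.265 2.716 1.547
v 4.053 3.757 -0.333
v 3.552 4.004 -0.324
v 3.029 3.841 -0.433
v 2.791 3.363 -0.598
v 2.977 2.85 -0.72
v 3.478 2.604 -0.73
v 4.001 2.767 -0.62
v -0.656 -3.155 -1.618
v 0.219 -2.7 -1.398
v -0.37 -2.09 -0.321
v -1.244 -2.545 -0.542
v 0.053 -2.435 -1.638
v -0.536 -1.826 -0.562
v -0.221 -2.28 -1.876
v -0.81 -1.671 -0.799
v -0.561 -2.259 -2.074
v -1.15 -1.649 -0.998
v -0.915 -2.373 -2.203
v -1.504 -1.764 -1.126
v -1.23 -2.607 -2.243
v -1.819 -1.997 -1.166
v -1.457 -2.924 -2.187
v -2.046 -2.314 -1.111
v -1.563 -3.276 -2.046
v -2.151 -2.667 -0.969
v -1.53 -3.61 -1.839
v -2.119 -3 -0.762
v -1.364 -3.874 -1.598
v -1.953 -3.265 -0.522
v -1.09 -4.029 -1.361
v -1.679 -3.42 -0.284
v -0.75 -4.051 -1.162
v -1.339 -3.441 -0.086
v -0.396 -3.936 -1.034
v -0.985 -3.327 0.043
v -0.081 -3.703 -0.994
v -0.67 -3.093 0.083
v 0.146 -3.386 -1.049
v -0.443 -2.776 0.027
v 0.251 -3.033 -1.191
v -0.337 -2.424 -0.114
v -3.591 -2.048 3.425
v -2.934 -1.288 3.651
v -3.569 -2.372 4.455
v -3.687 -1.07 3.735
v -4.384 -1.426 3.637
v -4.616 -2.145 3.416
v -4.248 -2.808 3.199
v -3.495 -3.025 3.115
v -2.798 -2.67 3.213
v -2.565 -1.95 3.434
v -3.456 3.164 -0.77
v -2.94 2.969 -0.15
v -3.8 1.871 -0.89
v -3.284 1.676 -0.27
v -3.974 2.111 -0.115
v -3.761 2.911 -0.04
v -2.979 1.929 -1
v -2.766 2.729 -0.925
v -2.645 2.206 -0.291
v -3.26 2.319 0.256
v -3.48 2.521 -1.296
v -4.095 2.634 -0.749
v -3.168 3.18 -0.449
v -3.572 1.66 -0.591
v -3.978 1.916 -0.5
v -3.674 1.801 -0.135
v -3.651 3.146 -0.385
v -3.347 3.031 -0.02
v -3.955 2.527 0
v -3.393 1.809 -1.02
v -3.089 1.694 -0.655
v -3.066 3.039 -0.905
v -2.762 2.924 -0.54
v -2.785 2.313 -1.04
v -2.691 2.617 -0.168
v -2.893 1.857 -0.238
v -2.714 2.006 -0.667
v -2.589 2.476 -0.624
v -3.052 2.683 0.154
v -3.254 1.923 0.083
v -3.66 2.179 0.174
v -3.535 2.649 0.218
v -2.879 2.235 0.07
v -3.486 2.917 -1.123
v -3.688 2.157 -1.194
v -3.205 2.191 -1.258
v -3.08 2.661 -1.214
v -3.847 2.983 -0.802
v -4.049 2.223 -0.872
v -4.151 2.364 -0.416
v -4.026 2.834 -0.373
v -3.861 2.605 -1.11
f 2 1 4
f 2 4 3
f 4 1 5
f 4 5 3
f 5 1 6
f 5 6 3
f 6 1 7
f 6 7 3
f 7 1 8
f 7 8 3
f 8 1 9
f 8 9 3
f 9 1 10
f 9 10 3
f 10 1 2
f 10 2 3
f 12 11 15
f 12 15 13
f 13 15 16
f 13 16 14
f 15 11 17
f 15 17 16
f 16 17 18
f 16 18 14
f 17 11 19
f 17 19 18
f 18 19 20
f 18 20 14
f 19 11 21
f 19 21 20
f 20 21 22
f 20 22 14
f 21 11 23
f 21 23 22
f 22 23 24
f 22 24 14
f 23 11 25
f 23 25 24
f 24 25 26
f 24 26 14
f 25 11 27
f 25 27 26
f 26 27 28
f 26 28 14
f 27 11 29
f 27 29 28
f 28 29 30
f 28 30 14
f 29 11 31
f 29 31 30
f 30 31 32
f 30 32 14
f 31 11 33
f 31 33 32
f 32 33 34
f 32 34 14
f 33 11 35
f 33 35 34
f 34 35 36
f 34 36 14
f 35 11 37
f 35 37 36
f 36 37 38
f 36 38 14
f 37 11 39
f 37 39 38
f 38 39 40
f 38 40 14
f 39 11 41
f 39 41 40
f 40 41 42
f 40 42 14
f 41 11 43
f 41 43 42
f 42 43 44
f 42 44 14
f 43 11 12
f 43 12 44
f 44 12 13
f 44 13 14
f 46 45 48
f 46 48 47
f 48 45 49
f 48 49 47
f 49 45 50
f 49 50 47
f 50 45 51
f 50 51 47
f 51 45 52
f 51 52 47
f 52 45 53
f 52 53 47
f 53 45 54
f 53 54 47
f 54 45 46
f 54 46 47
f 55 92 71
f 92 66 95
f 71 95 60
f 92 95 71
f 55 71 67
f 71 60 72
f 67 72 56
f 71 72 67
f 55 67 76
f 67 56 77
f 76 77 62
f 67 77 76
f 55 76 88
f 76 62 91
f 88 91 65
f 76 91 88
f 55 88 92
f 88 65 96
f 92 96 66
f 88 96 92
f 56 72 83
f 72 60 86
f 83 86 64
f 72 86 83
f 60 95 73
f 95 66 94
f 73 94 59
f 95 94 73
f 66 96 93
f 96 65 89
f 93 89 57
f 96 89 93
f 65 91 90
f 91 62 78
f 90 78 61
f 91 78 90
f 62 77 82
f 77 56 79
f 82 79 63
f 77 79 82
f 58 84 70
f 84 64 85
f 70 85 59
f 84 85 70
f 58 70 68
f 70 59 69
f 68 69 57
f 70 69 68
f 58 68 75
f 68 57 74
f 75 74 61
f 68 74 75
f 58 75 80
f 75 61 81
f 80 81 63
f 75 81 80
f 58 80 84
f 80 63 87
f 84 87 64
f 80 87 84
f 59 85 73
f 85 64 86
f 73 86 60
f 85 86 73
f 57 69 93
f 69 59 94
f 93 94 66
f 69 94 93
f 61 74 90
f 74 57 89
f 90 89 65
f 74 89 90
f 63 81 82
f 81 61 78
f 82 78 62
f 81 78 82
f 64 87 83
f 87 63 79
f 83 79 56
f 87 79 83



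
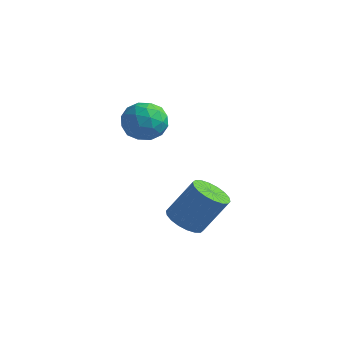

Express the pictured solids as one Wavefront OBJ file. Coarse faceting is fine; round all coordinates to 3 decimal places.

v -2.5 -3.451 1.664
v -1.95 -3.324 2.328
v -1.65 -4.456 1.152
v -1.1 -4.329 1.816
v -1.883 -4.686 1.961
v -2.408 -4.065 2.277
v -1.192 -3.715 1.203
v -1.717 -3.094 1.519
v -1.141 -3.487 2.044
v -1.568 -4.087 2.512
v -2.032 -3.693 0.968
v -2.459 -4.293 1.436
v -2.3 -3.299 2.041
v -1.3 -4.481 1.439
v -1.761 -4.69 1.524
v -1.437 -4.616 1.915
v -2.569 -3.735 2.011
v -2.245 -3.66 2.402
v -2.206 -4.461 2.186
v -1.355 -4.12 1.078
v -1.031 -4.045 1.469
v -2.163 -3.164 1.565
v -1.839 -3.09 1.956
v -1.394 -3.319 1.294
v -1.5 -3.321 2.264
v -1.001 -3.911 1.963
v -1.055 -3.55 1.603
v -1.364 -3.185 1.789
v -1.751 -3.673 2.54
v -1.252 -4.264 2.239
v -1.712 -4.474 2.324
v -2.021 -4.109 2.51
v -1.276 -3.769 2.372
v -2.348 -3.516 1.241
v -1.849 -4.107 0.94
v -1.579 -3.671 0.97
v -1.888 -3.306 1.156
v -2.599 -3.869 1.517
v -2.1 -4.459 1.216
v -2.236 -4.595 1.691
v -2.545 -4.23 1.877
v -2.324 -4.011 1.108
v -0.277 -3.65 -2.742
v 0.305 -3.362 -3.155
v 0.98 -2.742 -1.771
v 0.397 -3.03 -1.358
v 0.076 -3.107 -3.158
v 0.751 -2.487 -1.773
v -0.222 -2.959 -3.078
v 0.453 -2.34 -1.694
v -0.532 -2.948 -2.932
v 0.143 -2.329 -1.548
v -0.791 -3.076 -2.748
v -0.117 -2.457 -1.364
v -0.949 -3.318 -2.563
v -0.274 -2.699 -1.179
v -0.973 -3.625 -2.414
v -0.299 -3.006 -1.029
v -0.86 -3.938 -2.329
v -0.185 -3.318 -0.945
v -0.631 -4.193 -2.327
v 0.044 -3.573 -0.942
v -0.333 -4.34 -2.406
v 0.342 -3.721 -1.022
v -0.023 -4.351 -2.552
v 0.652 -3.732 -1.168
v 0.237 -4.223 -2.736
v 0.911 -3.604 -1.352
v 0.394 -3.981 -2.921
v 1.069 -3.362 -1.537
v 0.419 -3.674 -3.071
v 1.093 -3.055 -1.686
f 1 38 17
f 38 12 41
f 17 41 6
f 38 41 17
f 1 17 13
f 17 6 18
f 13 18 2
f 17 18 13
f 1 13 22
f 13 2 23
f 22 23 8
f 13 23 22
f 1 22 34
f 22 8 37
f 34 37 11
f 22 37 34
f 1 34 38
f 34 11 42
f 38 42 12
f 34 42 38
f 2 18 29
f 18 6 32
f 29 32 10
f 18 32 29
f 6 41 19
f 41 12 40
f 19 40 5
f 41 40 19
f 12 42 39
f 42 11 35
f 39 35 3
f 42 35 39
f 11 37 36
f 37 8 24
f 36 24 7
f 37 24 36
f 8 23 28
f 23 2 25
f 28 25 9
f 23 25 28
f 4 30 16
f 30 10 31
f 16 31 5
f 30 31 16
f 4 16 14
f 16 5 15
f 14 15 3
f 16 15 14
f 4 14 21
f 14 3 20
f 21 20 7
f 14 20 21
f 4 21 26
f 21 7 27
f 26 27 9
f 21 27 26
f 4 26 30
f 26 9 33
f 30 33 10
f 26 33 30
f 5 31 19
f 31 10 32
f 19 32 6
f 31 32 19
f 3 15 39
f 15 5 40
f 39 40 12
f 15 40 39
f 7 20 36
f 20 3 35
f 36 35 11
f 20 35 36
f 9 27 28
f 27 7 24
f 28 24 8
f 27 24 28
f 10 33 29
f 33 9 25
f 29 25 2
f 33 25 29
f 44 43 47
f 44 47 45
f 45 47 48
f 45 48 46
f 47 43 49
f 47 49 48
f 48 49 50
f 48 50 46
f 49 43 51
f 49 51 50
f 50 51 52
f 50 52 46
f 51 43 53
f 51 53 52
f 52 53 54
f 52 54 46
f 53 43 55
f 53 55 54
f 54 55 56
f 54 56 46
f 55 43 57
f 55 57 56
f 56 57 58
f 56 58 46
f 57 43 59
f 57 59 58
f 58 59 60
f 58 60 46
f 59 43 61
f 59 61 60
f 60 61 62
f 60 62 46
f 61 43 63
f 61 63 62
f 62 63 64
f 62 64 46
f 63 43 65
f 63 65 64
f 64 65 66
f 64 66 46
f 65 43 67
f 65 67 66
f 66 67 68
f 66 68 46
f 67 43 69
f 67 69 68
f 68 69 70
f 68 70 46
f 69 43 71
f 69 71 70
f 70 71 72
f 70 72 46
f 71 43 44
f 71 44 72
f 72 44 45
f 72 45 46



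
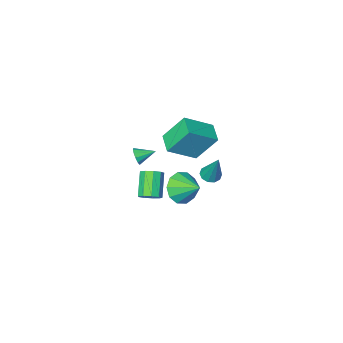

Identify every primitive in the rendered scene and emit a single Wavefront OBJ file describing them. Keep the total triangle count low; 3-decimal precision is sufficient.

v 1.321 -4.01 -1.417
v 1.578 -3.836 -0.939
v 0.379 -3.59 -1.063
v 1.606 -3.596 -1.149
v 1.544 -3.486 -1.445
v 1.411 -3.543 -1.732
v 1.249 -3.749 -1.918
v 1.11 -4.037 -1.946
v 1.038 -4.317 -1.805
v 1.056 -4.499 -1.542
v 1.158 -4.526 -1.238
v 1.311 -4.389 -0.992
v 1.468 -4.132 -0.88
v -0.733 0.263 -0.722
v -0.203 0.021 -0.63
v -0.627 1.197 1.122
v -0.153 0.342 -0.796
v -0.326 0.633 -0.933
v -0.653 0.782 -0.99
v -1.012 0.733 -0.944
v -1.264 0.504 -0.814
v -1.313 0.183 -0.648
v -1.141 -0.108 -0.511
v -0.813 -0.257 -0.454
v -0.455 -0.208 -0.5
v 2.555 2.956 1.431
v 3.445 2.963 1.842
v 2.225 4.124 2.129
v 3.475 3.28 1.326
v 3.153 3.472 0.85
v 2.603 3.468 0.597
v 2.035 3.268 0.662
v 1.666 2.949 1.021
v 1.636 2.633 1.537
v 1.958 2.44 2.012
v 2.508 2.444 2.266
v 3.076 2.644 2.2
v 1.628 -2.026 -3.272
v 2.118 -1.873 -2.856
v 1.461 -2.82 -1.733
v 0.972 -2.974 -2.148
v 1.777 -1.58 -2.809
v 1.12 -2.528 -1.685
v 1.367 -1.496 -2.978
v 0.71 -2.444 -1.854
v 1.079 -1.66 -3.284
v 0.422 -2.608 -2.161
v 1.048 -1.996 -3.585
v 0.391 -2.943 -2.462
v 1.289 -2.345 -3.739
v 0.632 -3.293 -2.616
v 1.688 -2.545 -3.675
v 1.031 -3.493 -2.551
v 2.06 -2.503 -3.422
v 1.403 -3.45 -2.298
v 2.229 -2.237 -3.098
v 1.572 -3.185 -1.975
v 0.123 -0.282 1.724
v -0.748 0.409 3.277
v 0.494 0.833 1.435
v -0.377 1.524 2.988
v 1.677 -0.544 2.712
v 0.806 0.147 4.265
v 2.048 0.571 2.423
v 1.177 1.262 3.976
f 2 1 4
f 2 4 3
f 4 1 5
f 4 5 3
f 5 1 6
f 5 6 3
f 6 1 7
f 6 7 3
f 7 1 8
f 7 8 3
f 8 1 9
f 8 9 3
f 9 1 10
f 9 10 3
f 10 1 11
f 10 11 3
f 11 1 12
f 11 12 3
f 12 1 13
f 12 13 3
f 13 1 2
f 13 2 3
f 15 14 17
f 15 17 16
f 17 14 18
f 17 18 16
f 18 14 19
f 18 19 16
f 19 14 20
f 19 20 16
f 20 14 21
f 20 21 16
f 21 14 22
f 21 22 16
f 22 14 23
f 22 23 16
f 23 14 24
f 23 24 16
f 24 14 25
f 24 25 16
f 25 14 15
f 25 15 16
f 27 26 29
f 27 29 28
f 29 26 30
f 29 30 28
f 30 26 31
f 30 31 28
f 31 26 32
f 31 32 28
f 32 26 33
f 32 33 28
f 33 26 34
f 33 34 28
f 34 26 35
f 34 35 28
f 35 26 36
f 35 36 28
f 36 26 37
f 36 37 28
f 37 26 27
f 37 27 28
f 39 38 42
f 39 42 40
f 40 42 43
f 40 43 41
f 42 38 44
f 42 44 43
f 43 44 45
f 43 45 41
f 44 38 46
f 44 46 45
f 45 46 47
f 45 47 41
f 46 38 48
f 46 48 47
f 47 48 49
f 47 49 41
f 48 38 50
f 48 50 49
f 49 50 51
f 49 51 41
f 50 38 52
f 50 52 51
f 51 52 53
f 51 53 41
f 52 38 54
f 52 54 53
f 53 54 55
f 53 55 41
f 54 38 56
f 54 56 55
f 55 56 57
f 55 57 41
f 56 38 39
f 56 39 57
f 57 39 40
f 57 40 41
f 59 61 58
f 62 59 58
f 58 61 60
f 60 62 58
f 59 65 61
f 63 59 62
f 63 65 59
f 61 65 60
f 64 62 60
f 60 65 64
f 64 63 62
f 65 63 64



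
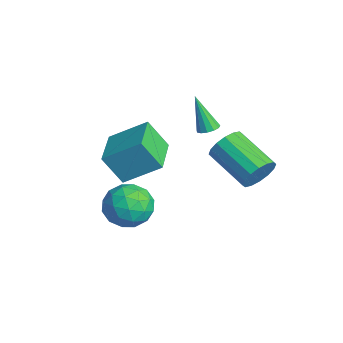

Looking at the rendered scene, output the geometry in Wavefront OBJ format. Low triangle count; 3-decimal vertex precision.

v -2.115 -1.99 2.298
v -1.435 -0.555 3.321
v -1.693 -1.256 0.987
v -1.012 0.179 2.011
v -0.348 -2.879 2.369
v 0.333 -1.444 3.393
v 0.075 -2.145 1.059
v 0.755 -0.71 2.082
v 2.262 2.799 1.806
v 2.67 2.6 2.536
v 0.866 1.861 3.344
v 0.458 2.061 2.614
v 2.526 3.017 2.595
v 0.722 2.278 3.403
v 2.311 3.376 2.443
v 0.507 2.637 3.25
v 2.083 3.58 2.12
v 0.279 2.841 2.927
v 1.902 3.575 1.713
v 0.098 2.836 2.52
v 1.819 3.362 1.331
v 0.015 2.623 2.138
v 1.854 2.999 1.076
v 0.05 2.26 1.884
v 1.998 2.582 1.017
v 0.194 1.843 1.825
v 2.213 2.223 1.17
v 0.409 1.484 1.977
v 2.441 2.019 1.493
v 0.637 1.28 2.3
v 2.622 2.024 1.9
v 0.818 1.285 2.707
v 2.705 2.237 2.282
v 0.901 1.498 3.089
v -2.534 2.481 1.459
v -2.179 2.808 1.654
v -3.126 2.099 3.181
v -2.42 2.967 1.607
v -2.697 2.972 1.512
v -2.923 2.822 1.401
v -3.025 2.563 1.309
v -2.971 2.279 1.264
v -2.778 2.058 1.281
v -2.508 1.973 1.355
v -2.246 2.048 1.462
v -2.075 2.262 1.568
v -2.05 2.545 1.64
v -0.193 -1.474 -0.004
v 0.622 -1.468 -0.78
v 0.678 -2.792 0.9
v 1.493 -2.786 0.124
v 1.371 -1.91 0.819
v 0.833 -1.095 0.26
v 0.467 -3.165 -0.14
v -0.071 -2.35 -0.699
v 1.03 -2.513 -0.864
v 1.589 -1.738 -0.271
v -0.289 -2.522 0.391
v 0.27 -1.747 0.984
v 0.138 -1.355 -0.472
v 1.162 -2.905 0.592
v 1.09 -2.39 1
v 1.569 -2.386 0.544
v 0.262 -1.136 0.14
v 0.741 -1.132 -0.316
v 1.182 -1.392 0.624
v 0.559 -3.128 0.436
v 1.038 -3.124 -0.02
v -0.269 -1.874 -0.424
v 0.21 -1.87 -0.88
v 0.118 -2.868 -0.504
v 0.857 -1.966 -0.977
v 1.368 -2.741 -0.445
v 0.765 -2.964 -0.601
v 0.449 -2.485 -0.929
v 1.185 -1.51 -0.629
v 1.697 -2.285 -0.097
v 1.626 -1.77 0.311
v 1.309 -1.291 -0.017
v 1.425 -2.125 -0.678
v -0.397 -1.975 0.217
v 0.115 -2.75 0.749
v -0.009 -2.969 0.137
v -0.326 -2.49 -0.191
v -0.068 -1.519 0.565
v 0.443 -2.294 1.097
v 0.851 -1.775 1.049
v 0.535 -1.296 0.721
v -0.125 -2.135 0.798
f 2 4 1
f 5 2 1
f 1 4 3
f 3 5 1
f 2 8 4
f 6 2 5
f 6 8 2
f 4 8 3
f 7 5 3
f 3 8 7
f 7 6 5
f 8 6 7
f 10 9 13
f 10 13 11
f 11 13 14
f 11 14 12
f 13 9 15
f 13 15 14
f 14 15 16
f 14 16 12
f 15 9 17
f 15 17 16
f 16 17 18
f 16 18 12
f 17 9 19
f 17 19 18
f 18 19 20
f 18 20 12
f 19 9 21
f 19 21 20
f 20 21 22
f 20 22 12
f 21 9 23
f 21 23 22
f 22 23 24
f 22 24 12
f 23 9 25
f 23 25 24
f 24 25 26
f 24 26 12
f 25 9 27
f 25 27 26
f 26 27 28
f 26 28 12
f 27 9 29
f 27 29 28
f 28 29 30
f 28 30 12
f 29 9 31
f 29 31 30
f 30 31 32
f 30 32 12
f 31 9 33
f 31 33 32
f 32 33 34
f 32 34 12
f 33 9 10
f 33 10 34
f 34 10 11
f 34 11 12
f 36 35 38
f 36 38 37
f 38 35 39
f 38 39 37
f 39 35 40
f 39 40 37
f 40 35 41
f 40 41 37
f 41 35 42
f 41 42 37
f 42 35 43
f 42 43 37
f 43 35 44
f 43 44 37
f 44 35 45
f 44 45 37
f 45 35 46
f 45 46 37
f 46 35 47
f 46 47 37
f 47 35 36
f 47 36 37
f 48 85 64
f 85 59 88
f 64 88 53
f 85 88 64
f 48 64 60
f 64 53 65
f 60 65 49
f 64 65 60
f 48 60 69
f 60 49 70
f 69 70 55
f 60 70 69
f 48 69 81
f 69 55 84
f 81 84 58
f 69 84 81
f 48 81 85
f 81 58 89
f 85 89 59
f 81 89 85
f 49 65 76
f 65 53 79
f 76 79 57
f 65 79 76
f 53 88 66
f 88 59 87
f 66 87 52
f 88 87 66
f 59 89 86
f 89 58 82
f 86 82 50
f 89 82 86
f 58 84 83
f 84 55 71
f 83 71 54
f 84 71 83
f 55 70 75
f 70 49 72
f 75 72 56
f 70 72 75
f 51 77 63
f 77 57 78
f 63 78 52
f 77 78 63
f 51 63 61
f 63 52 62
f 61 62 50
f 63 62 61
f 51 61 68
f 61 50 67
f 68 67 54
f 61 67 68
f 51 68 73
f 68 54 74
f 73 74 56
f 68 74 73
f 51 73 77
f 73 56 80
f 77 80 57
f 73 80 77
f 52 78 66
f 78 57 79
f 66 79 53
f 78 79 66
f 50 62 86
f 62 52 87
f 86 87 59
f 62 87 86
f 54 67 83
f 67 50 82
f 83 82 58
f 67 82 83
f 56 74 75
f 74 54 71
f 75 71 55
f 74 71 75
f 57 80 76
f 80 56 72
f 76 72 49
f 80 72 76



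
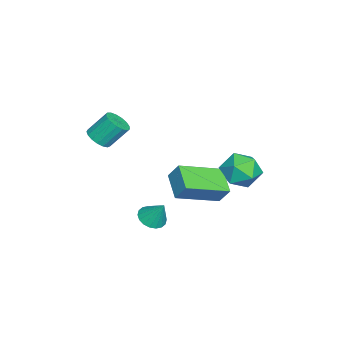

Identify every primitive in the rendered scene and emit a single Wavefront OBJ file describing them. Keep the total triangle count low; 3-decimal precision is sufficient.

v 1.42 -1.071 -4.139
v 1.718 -0.607 -4.484
v 1.7 -0.509 -3.141
v 1.446 -0.509 -4.464
v 1.17 -0.522 -4.379
v 0.943 -0.643 -4.247
v 0.811 -0.85 -4.094
v 0.799 -1.1 -3.949
v 0.911 -1.345 -3.843
v 1.123 -1.535 -3.795
v 1.394 -1.634 -3.815
v 1.671 -1.621 -3.899
v 1.897 -1.5 -4.032
v 2.03 -1.293 -4.185
v 2.041 -1.043 -4.329
v 1.93 -0.798 -4.436
v 0.251 2.923 -0.863
v 0.922 2.953 -1.559
v -0.482 1.767 -1.621
v 0.189 1.797 -2.317
v 0.421 1.476 -1.434
v 0.875 2.191 -0.966
v -0.435 2.529 -2.214
v 0.019 3.244 -1.746
v 0.499 2.71 -2.394
v 1.027 2.059 -1.912
v -0.587 2.661 -1.268
v -0.059 2.01 -0.786
v 1.069 -0.481 -1.753
v 1.245 -0.008 -0.984
v -0.069 1.107 -2.468
v 0.107 1.58 -1.699
v 2.153 0.04 -2.321
v 2.329 0.513 -1.552
v 1.015 1.628 -3.036
v 1.191 2.101 -2.267
v 2.268 -3.034 0.863
v 2.581 -2.589 0.586
v 2.345 -1.841 1.521
v 2.032 -2.286 1.797
v 2.308 -2.554 0.489
v 2.072 -1.806 1.423
v 2.026 -2.628 0.477
v 1.79 -1.88 1.412
v 1.799 -2.796 0.554
v 1.563 -2.048 1.488
v 1.68 -3.018 0.701
v 1.444 -2.27 1.636
v 1.696 -3.243 0.886
v 1.46 -2.496 1.82
v 1.842 -3.421 1.065
v 1.606 -2.673 2
v 2.087 -3.51 1.198
v 1.851 -2.762 2.133
v 2.372 -3.49 1.254
v 2.136 -2.742 2.189
v 2.634 -3.365 1.22
v 2.398 -2.618 2.155
v 2.812 -3.165 1.105
v 2.576 -2.417 2.04
v 2.866 -2.934 0.934
v 2.63 -2.187 1.869
v 2.782 -2.727 0.747
v 2.546 -1.979 1.681
f 2 1 4
f 2 4 3
f 4 1 5
f 4 5 3
f 5 1 6
f 5 6 3
f 6 1 7
f 6 7 3
f 7 1 8
f 7 8 3
f 8 1 9
f 8 9 3
f 9 1 10
f 9 10 3
f 10 1 11
f 10 11 3
f 11 1 12
f 11 12 3
f 12 1 13
f 12 13 3
f 13 1 14
f 13 14 3
f 14 1 15
f 14 15 3
f 15 1 16
f 15 16 3
f 16 1 2
f 16 2 3
f 17 28 22
f 17 22 18
f 17 18 24
f 17 24 27
f 17 27 28
f 18 22 26
f 22 28 21
f 28 27 19
f 27 24 23
f 24 18 25
f 20 26 21
f 20 21 19
f 20 19 23
f 20 23 25
f 20 25 26
f 21 26 22
f 19 21 28
f 23 19 27
f 25 23 24
f 26 25 18
f 30 32 29
f 33 30 29
f 29 32 31
f 31 33 29
f 30 36 32
f 34 30 33
f 34 36 30
f 32 36 31
f 35 33 31
f 31 36 35
f 35 34 33
f 36 34 35
f 38 37 41
f 38 41 39
f 39 41 42
f 39 42 40
f 41 37 43
f 41 43 42
f 42 43 44
f 42 44 40
f 43 37 45
f 43 45 44
f 44 45 46
f 44 46 40
f 45 37 47
f 45 47 46
f 46 47 48
f 46 48 40
f 47 37 49
f 47 49 48
f 48 49 50
f 48 50 40
f 49 37 51
f 49 51 50
f 50 51 52
f 50 52 40
f 51 37 53
f 51 53 52
f 52 53 54
f 52 54 40
f 53 37 55
f 53 55 54
f 54 55 56
f 54 56 40
f 55 37 57
f 55 57 56
f 56 57 58
f 56 58 40
f 57 37 59
f 57 59 58
f 58 59 60
f 58 60 40
f 59 37 61
f 59 61 60
f 60 61 62
f 60 62 40
f 61 37 63
f 61 63 62
f 62 63 64
f 62 64 40
f 63 37 38
f 63 38 64
f 64 38 39
f 64 39 40



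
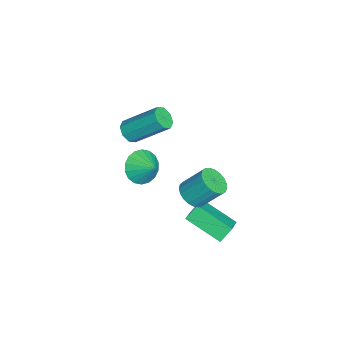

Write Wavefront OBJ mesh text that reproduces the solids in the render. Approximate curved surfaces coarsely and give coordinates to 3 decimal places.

v 3.499 1.595 -0.773
v 3.86 2.09 -1.222
v 3.901 3.081 -0.097
v 3.541 2.585 0.353
v 3.557 2.162 -1.275
v 3.598 3.153 -0.149
v 3.243 2.136 -1.24
v 3.285 3.127 -0.115
v 2.975 2.017 -1.125
v 3.016 3.008 0
v 2.797 1.824 -0.949
v 2.838 2.815 0.176
v 2.74 1.592 -0.742
v 2.781 2.583 0.383
v 2.815 1.36 -0.541
v 2.856 2.351 0.584
v 3.008 1.169 -0.38
v 3.049 2.16 0.746
v 3.286 1.051 -0.286
v 3.327 2.042 0.839
v 3.601 1.027 -0.277
v 3.642 2.018 0.848
v 3.898 1.102 -0.354
v 3.94 2.093 0.772
v 4.127 1.262 -0.502
v 4.168 2.252 0.623
v 4.247 1.479 -0.698
v 4.288 2.47 0.427
v 4.238 1.716 -0.907
v 4.279 2.707 0.219
v 4.101 1.932 -1.092
v 4.142 2.923 0.033
v 2.706 3.056 -4.634
v 1.956 1.435 -3.78
v 2.339 3.571 -3.979
v 1.589 1.949 -3.125
v 3.931 2.911 -3.835
v 3.181 1.289 -2.981
v 3.564 3.425 -3.18
v 2.814 1.804 -2.326
v 1.193 -0.832 -1.229
v 1.807 -0.797 -1.94
v 1.847 -0.148 -0.631
v 1.549 -0.478 -2.024
v 1.221 -0.229 -1.95
v 0.887 -0.1 -1.733
v 0.614 -0.116 -1.417
v 0.456 -0.273 -1.063
v 0.443 -0.541 -0.742
v 0.579 -0.867 -0.518
v 0.837 -1.186 -0.435
v 1.165 -1.435 -0.508
v 1.498 -1.565 -0.725
v 1.772 -1.549 -1.042
v 1.93 -1.391 -1.395
v 1.943 -1.123 -1.716
v -2.789 -1.792 -2.474
v -2.222 -2.056 -2.233
v -2.025 -0.373 -0.846
v -2.591 -0.108 -1.086
v -2.139 -1.74 -2.628
v -1.941 -0.057 -1.241
v -2.436 -1.454 -2.933
v -2.239 0.229 -1.546
v -2.94 -1.366 -2.968
v -2.743 0.317 -1.581
v -3.355 -1.527 -2.714
v -3.158 0.156 -1.327
v -3.439 -1.843 -2.319
v -3.241 -0.16 -0.932
v -3.141 -2.129 -2.014
v -2.944 -0.446 -0.627
v -2.637 -2.217 -1.979
v -2.44 -0.534 -0.592
f 2 1 5
f 2 5 3
f 3 5 6
f 3 6 4
f 5 1 7
f 5 7 6
f 6 7 8
f 6 8 4
f 7 1 9
f 7 9 8
f 8 9 10
f 8 10 4
f 9 1 11
f 9 11 10
f 10 11 12
f 10 12 4
f 11 1 13
f 11 13 12
f 12 13 14
f 12 14 4
f 13 1 15
f 13 15 14
f 14 15 16
f 14 16 4
f 15 1 17
f 15 17 16
f 16 17 18
f 16 18 4
f 17 1 19
f 17 19 18
f 18 19 20
f 18 20 4
f 19 1 21
f 19 21 20
f 20 21 22
f 20 22 4
f 21 1 23
f 21 23 22
f 22 23 24
f 22 24 4
f 23 1 25
f 23 25 24
f 24 25 26
f 24 26 4
f 25 1 27
f 25 27 26
f 26 27 28
f 26 28 4
f 27 1 29
f 27 29 28
f 28 29 30
f 28 30 4
f 29 1 31
f 29 31 30
f 30 31 32
f 30 32 4
f 31 1 2
f 31 2 32
f 32 2 3
f 32 3 4
f 34 36 33
f 37 34 33
f 33 36 35
f 35 37 33
f 34 40 36
f 38 34 37
f 38 40 34
f 36 40 35
f 39 37 35
f 35 40 39
f 39 38 37
f 40 38 39
f 42 41 44
f 42 44 43
f 44 41 45
f 44 45 43
f 45 41 46
f 45 46 43
f 46 41 47
f 46 47 43
f 47 41 48
f 47 48 43
f 48 41 49
f 48 49 43
f 49 41 50
f 49 50 43
f 50 41 51
f 50 51 43
f 51 41 52
f 51 52 43
f 52 41 53
f 52 53 43
f 53 41 54
f 53 54 43
f 54 41 55
f 54 55 43
f 55 41 56
f 55 56 43
f 56 41 42
f 56 42 43
f 58 57 61
f 58 61 59
f 59 61 62
f 59 62 60
f 61 57 63
f 61 63 62
f 62 63 64
f 62 64 60
f 63 57 65
f 63 65 64
f 64 65 66
f 64 66 60
f 65 57 67
f 65 67 66
f 66 67 68
f 66 68 60
f 67 57 69
f 67 69 68
f 68 69 70
f 68 70 60
f 69 57 71
f 69 71 70
f 70 71 72
f 70 72 60
f 71 57 73
f 71 73 72
f 72 73 74
f 72 74 60
f 73 57 58
f 73 58 74
f 74 58 59
f 74 59 60



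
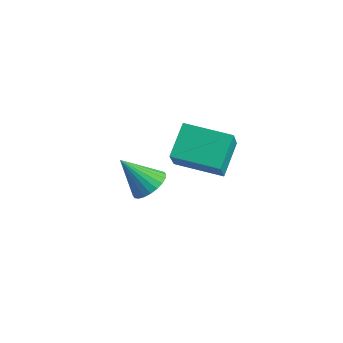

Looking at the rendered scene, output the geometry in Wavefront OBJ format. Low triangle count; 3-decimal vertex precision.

v -0.312 2.387 -2.576
v 0.507 2.134 -2.167
v -1.328 1.573 -1.044
v 0.455 2.471 -2.023
v 0.286 2.796 -1.962
v 0.026 3.058 -1.995
v -0.285 3.218 -2.117
v -0.601 3.251 -2.308
v -0.873 3.153 -2.541
v -1.059 2.938 -2.778
v -1.132 2.639 -2.985
v -1.08 2.302 -3.13
v -0.911 1.977 -3.19
v -0.651 1.715 -3.157
v -0.339 1.555 -3.035
v -0.024 1.522 -2.844
v 0.248 1.62 -2.612
v 0.434 1.835 -2.374
v 2.743 1.16 1.463
v 3.435 0.327 2.825
v 2.125 2.426 2.551
v 2.817 1.593 3.913
v 4.603 2.287 1.207
v 5.295 1.454 2.569
v 3.985 3.553 2.295
v 4.677 2.72 3.657
f 2 1 4
f 2 4 3
f 4 1 5
f 4 5 3
f 5 1 6
f 5 6 3
f 6 1 7
f 6 7 3
f 7 1 8
f 7 8 3
f 8 1 9
f 8 9 3
f 9 1 10
f 9 10 3
f 10 1 11
f 10 11 3
f 11 1 12
f 11 12 3
f 12 1 13
f 12 13 3
f 13 1 14
f 13 14 3
f 14 1 15
f 14 15 3
f 15 1 16
f 15 16 3
f 16 1 17
f 16 17 3
f 17 1 18
f 17 18 3
f 18 1 2
f 18 2 3
f 20 22 19
f 23 20 19
f 19 22 21
f 21 23 19
f 20 26 22
f 24 20 23
f 24 26 20
f 22 26 21
f 25 23 21
f 21 26 25
f 25 24 23
f 26 24 25

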